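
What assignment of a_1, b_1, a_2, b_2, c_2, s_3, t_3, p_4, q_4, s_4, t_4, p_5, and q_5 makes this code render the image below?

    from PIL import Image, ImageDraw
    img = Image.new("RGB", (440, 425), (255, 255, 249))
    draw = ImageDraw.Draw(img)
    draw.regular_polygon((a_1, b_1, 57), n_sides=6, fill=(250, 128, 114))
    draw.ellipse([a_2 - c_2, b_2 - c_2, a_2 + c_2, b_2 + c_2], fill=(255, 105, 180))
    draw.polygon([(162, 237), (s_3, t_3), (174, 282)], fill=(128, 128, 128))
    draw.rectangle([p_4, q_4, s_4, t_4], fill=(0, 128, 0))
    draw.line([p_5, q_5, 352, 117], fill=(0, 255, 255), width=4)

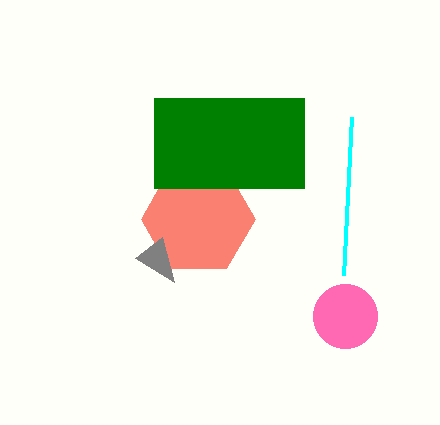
a_1 = 198; b_1 = 219; a_2 = 345; b_2 = 316; c_2 = 32; s_3 = 135; t_3 = 258; p_4 = 154; q_4 = 98; s_4 = 304; t_4 = 188; p_5 = 344; q_5 = 275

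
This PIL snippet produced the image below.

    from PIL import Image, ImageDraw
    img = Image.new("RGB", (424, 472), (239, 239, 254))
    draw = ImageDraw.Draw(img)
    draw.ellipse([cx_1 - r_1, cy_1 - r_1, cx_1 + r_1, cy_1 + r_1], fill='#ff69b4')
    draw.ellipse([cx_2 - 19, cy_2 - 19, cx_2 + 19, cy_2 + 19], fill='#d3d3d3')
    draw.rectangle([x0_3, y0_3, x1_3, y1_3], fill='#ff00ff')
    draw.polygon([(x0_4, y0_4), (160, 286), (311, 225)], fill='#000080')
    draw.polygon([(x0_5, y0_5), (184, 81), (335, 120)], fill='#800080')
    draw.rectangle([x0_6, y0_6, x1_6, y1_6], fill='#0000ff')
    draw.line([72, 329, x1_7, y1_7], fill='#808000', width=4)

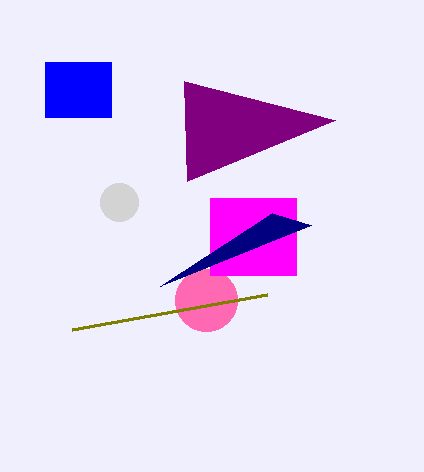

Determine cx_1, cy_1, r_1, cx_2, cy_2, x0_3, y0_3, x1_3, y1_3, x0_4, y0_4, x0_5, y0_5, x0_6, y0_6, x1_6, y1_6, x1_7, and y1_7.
cx_1 = 206, cy_1 = 300, r_1 = 31, cx_2 = 119, cy_2 = 202, x0_3 = 210, y0_3 = 198, x1_3 = 296, y1_3 = 275, x0_4 = 272, y0_4 = 213, x0_5 = 187, y0_5 = 181, x0_6 = 45, y0_6 = 62, x1_6 = 111, y1_6 = 117, x1_7 = 267, y1_7 = 294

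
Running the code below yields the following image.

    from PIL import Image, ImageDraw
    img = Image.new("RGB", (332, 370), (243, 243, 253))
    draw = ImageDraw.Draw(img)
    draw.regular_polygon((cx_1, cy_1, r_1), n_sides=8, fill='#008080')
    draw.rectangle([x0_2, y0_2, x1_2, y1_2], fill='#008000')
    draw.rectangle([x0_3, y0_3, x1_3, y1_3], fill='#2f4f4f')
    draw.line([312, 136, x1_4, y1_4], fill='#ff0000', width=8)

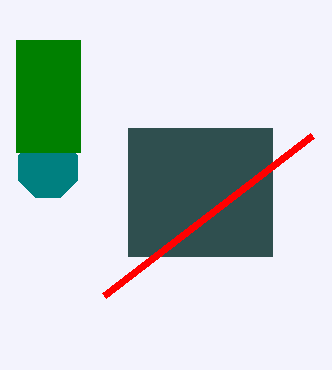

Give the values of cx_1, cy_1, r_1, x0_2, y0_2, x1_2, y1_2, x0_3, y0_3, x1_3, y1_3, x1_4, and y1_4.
cx_1 = 48
cy_1 = 168
r_1 = 32
x0_2 = 16
y0_2 = 40
x1_2 = 80
y1_2 = 152
x0_3 = 128
y0_3 = 128
x1_3 = 272
y1_3 = 256
x1_4 = 104
y1_4 = 296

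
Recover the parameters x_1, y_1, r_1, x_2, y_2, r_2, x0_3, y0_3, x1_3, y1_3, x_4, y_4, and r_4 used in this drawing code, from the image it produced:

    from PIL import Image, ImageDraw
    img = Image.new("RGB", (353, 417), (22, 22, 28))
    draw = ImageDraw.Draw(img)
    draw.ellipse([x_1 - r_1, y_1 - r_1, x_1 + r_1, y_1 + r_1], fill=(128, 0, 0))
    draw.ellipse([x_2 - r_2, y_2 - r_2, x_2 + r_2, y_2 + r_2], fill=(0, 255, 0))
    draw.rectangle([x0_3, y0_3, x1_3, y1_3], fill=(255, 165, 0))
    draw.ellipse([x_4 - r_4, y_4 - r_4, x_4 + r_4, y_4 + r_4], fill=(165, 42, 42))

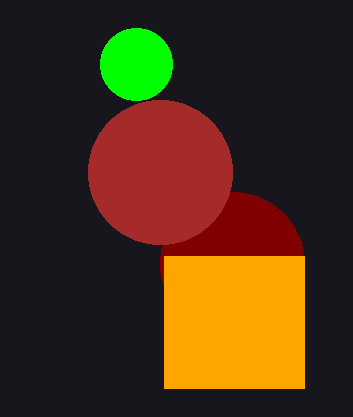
x_1 = 232
y_1 = 264
r_1 = 72
x_2 = 136
y_2 = 64
r_2 = 36
x0_3 = 164
y0_3 = 256
x1_3 = 304
y1_3 = 388
x_4 = 160
y_4 = 172
r_4 = 72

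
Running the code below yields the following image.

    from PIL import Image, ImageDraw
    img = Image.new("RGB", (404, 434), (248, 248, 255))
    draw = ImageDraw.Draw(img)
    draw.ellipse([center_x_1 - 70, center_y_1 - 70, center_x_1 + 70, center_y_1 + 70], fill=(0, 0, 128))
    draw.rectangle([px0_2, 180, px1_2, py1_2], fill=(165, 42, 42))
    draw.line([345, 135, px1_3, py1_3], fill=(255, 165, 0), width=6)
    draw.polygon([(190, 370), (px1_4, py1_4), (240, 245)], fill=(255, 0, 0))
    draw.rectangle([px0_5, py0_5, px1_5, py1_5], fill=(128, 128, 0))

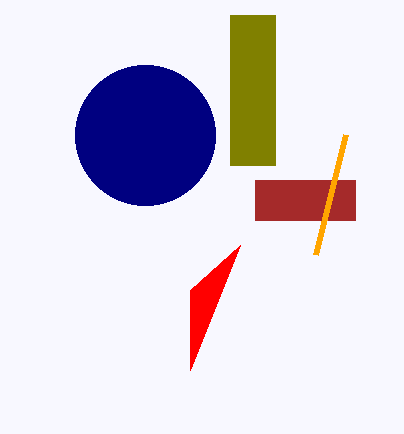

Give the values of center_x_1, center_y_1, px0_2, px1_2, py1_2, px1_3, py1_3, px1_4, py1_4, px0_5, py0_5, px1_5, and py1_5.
center_x_1 = 145, center_y_1 = 135, px0_2 = 255, px1_2 = 355, py1_2 = 220, px1_3 = 315, py1_3 = 255, px1_4 = 190, py1_4 = 290, px0_5 = 230, py0_5 = 15, px1_5 = 275, py1_5 = 165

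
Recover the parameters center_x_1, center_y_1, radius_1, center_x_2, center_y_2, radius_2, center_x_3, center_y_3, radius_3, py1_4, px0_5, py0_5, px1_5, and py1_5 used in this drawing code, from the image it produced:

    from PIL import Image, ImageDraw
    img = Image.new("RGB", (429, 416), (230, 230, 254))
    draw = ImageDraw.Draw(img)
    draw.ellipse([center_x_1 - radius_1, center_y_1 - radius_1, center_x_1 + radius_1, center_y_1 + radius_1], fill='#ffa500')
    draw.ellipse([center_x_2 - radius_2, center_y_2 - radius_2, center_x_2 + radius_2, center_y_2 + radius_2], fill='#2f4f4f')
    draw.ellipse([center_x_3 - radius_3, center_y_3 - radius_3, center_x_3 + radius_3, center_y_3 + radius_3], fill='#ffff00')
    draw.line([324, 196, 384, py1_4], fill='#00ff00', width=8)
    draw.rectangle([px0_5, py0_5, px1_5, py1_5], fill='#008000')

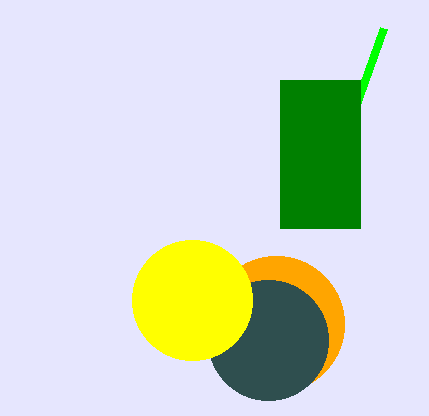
center_x_1 = 276
center_y_1 = 324
radius_1 = 68
center_x_2 = 268
center_y_2 = 340
radius_2 = 60
center_x_3 = 192
center_y_3 = 300
radius_3 = 60
py1_4 = 28
px0_5 = 280
py0_5 = 80
px1_5 = 360
py1_5 = 228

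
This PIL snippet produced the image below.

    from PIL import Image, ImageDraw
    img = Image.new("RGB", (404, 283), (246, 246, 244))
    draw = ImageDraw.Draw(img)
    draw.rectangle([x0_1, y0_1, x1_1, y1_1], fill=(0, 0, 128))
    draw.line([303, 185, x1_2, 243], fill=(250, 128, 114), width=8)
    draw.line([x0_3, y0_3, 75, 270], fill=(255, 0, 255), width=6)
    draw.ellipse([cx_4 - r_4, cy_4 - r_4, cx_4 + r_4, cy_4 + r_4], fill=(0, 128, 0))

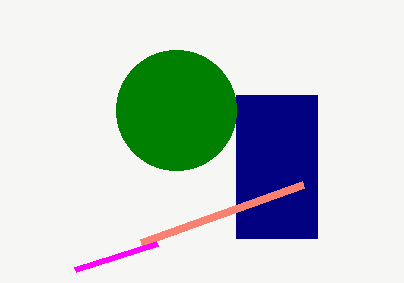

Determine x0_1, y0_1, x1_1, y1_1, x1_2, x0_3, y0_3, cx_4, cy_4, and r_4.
x0_1 = 236
y0_1 = 95
x1_1 = 317
y1_1 = 238
x1_2 = 141
x0_3 = 157
y0_3 = 244
cx_4 = 176
cy_4 = 110
r_4 = 60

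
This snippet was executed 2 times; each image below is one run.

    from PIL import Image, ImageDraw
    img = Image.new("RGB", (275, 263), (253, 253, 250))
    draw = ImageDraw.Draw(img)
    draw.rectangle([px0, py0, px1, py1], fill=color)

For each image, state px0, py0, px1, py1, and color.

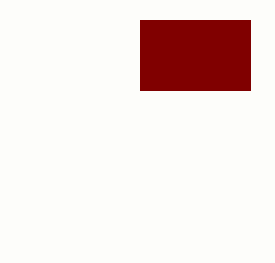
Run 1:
px0 = 140, py0 = 20, px1 = 250, py1 = 90, color = 'maroon'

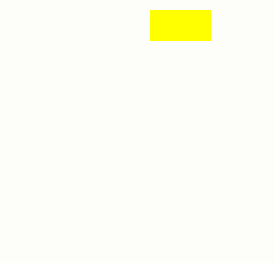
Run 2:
px0 = 150, py0 = 10, px1 = 210, py1 = 40, color = 'yellow'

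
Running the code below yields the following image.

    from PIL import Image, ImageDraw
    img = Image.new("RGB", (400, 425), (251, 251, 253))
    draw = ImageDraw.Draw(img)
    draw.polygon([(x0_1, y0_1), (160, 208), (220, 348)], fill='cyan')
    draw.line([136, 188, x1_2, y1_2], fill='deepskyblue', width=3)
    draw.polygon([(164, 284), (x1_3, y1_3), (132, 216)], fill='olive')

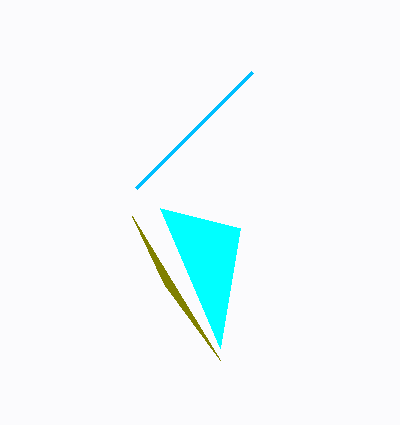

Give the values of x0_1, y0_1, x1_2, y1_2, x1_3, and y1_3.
x0_1 = 240, y0_1 = 228, x1_2 = 252, y1_2 = 72, x1_3 = 220, y1_3 = 360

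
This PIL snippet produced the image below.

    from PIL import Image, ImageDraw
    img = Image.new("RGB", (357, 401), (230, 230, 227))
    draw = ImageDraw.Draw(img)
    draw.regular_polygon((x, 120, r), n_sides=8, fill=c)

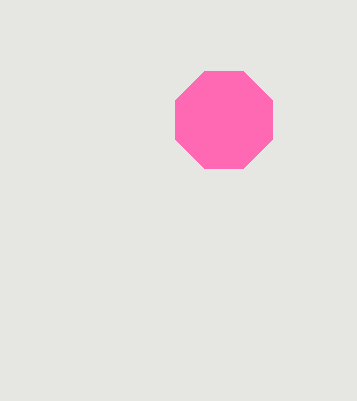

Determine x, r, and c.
x = 224, r = 52, c = 'hotpink'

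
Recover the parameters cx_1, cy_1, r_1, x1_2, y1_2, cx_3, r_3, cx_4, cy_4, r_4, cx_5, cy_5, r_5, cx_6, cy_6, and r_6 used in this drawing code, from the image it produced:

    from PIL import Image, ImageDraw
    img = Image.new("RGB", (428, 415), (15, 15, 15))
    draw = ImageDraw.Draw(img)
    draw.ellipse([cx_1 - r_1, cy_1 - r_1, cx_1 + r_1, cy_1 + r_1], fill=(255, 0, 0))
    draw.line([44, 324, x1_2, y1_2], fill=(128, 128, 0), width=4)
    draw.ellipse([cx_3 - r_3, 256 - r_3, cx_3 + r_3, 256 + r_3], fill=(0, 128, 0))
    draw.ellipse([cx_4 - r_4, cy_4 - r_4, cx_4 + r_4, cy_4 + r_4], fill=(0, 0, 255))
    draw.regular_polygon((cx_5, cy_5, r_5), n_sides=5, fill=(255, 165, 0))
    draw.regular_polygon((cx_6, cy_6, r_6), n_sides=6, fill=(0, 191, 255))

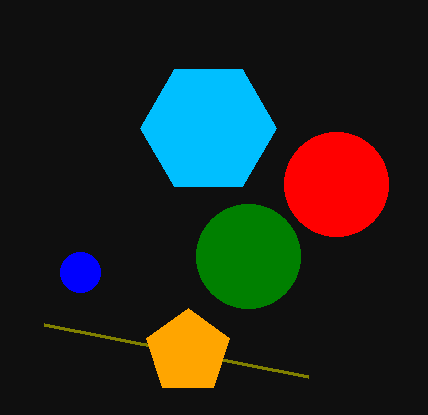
cx_1 = 336; cy_1 = 184; r_1 = 52; x1_2 = 308; y1_2 = 376; cx_3 = 248; r_3 = 52; cx_4 = 80; cy_4 = 272; r_4 = 20; cx_5 = 188; cy_5 = 352; r_5 = 44; cx_6 = 208; cy_6 = 128; r_6 = 68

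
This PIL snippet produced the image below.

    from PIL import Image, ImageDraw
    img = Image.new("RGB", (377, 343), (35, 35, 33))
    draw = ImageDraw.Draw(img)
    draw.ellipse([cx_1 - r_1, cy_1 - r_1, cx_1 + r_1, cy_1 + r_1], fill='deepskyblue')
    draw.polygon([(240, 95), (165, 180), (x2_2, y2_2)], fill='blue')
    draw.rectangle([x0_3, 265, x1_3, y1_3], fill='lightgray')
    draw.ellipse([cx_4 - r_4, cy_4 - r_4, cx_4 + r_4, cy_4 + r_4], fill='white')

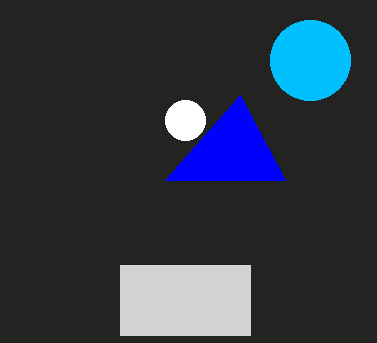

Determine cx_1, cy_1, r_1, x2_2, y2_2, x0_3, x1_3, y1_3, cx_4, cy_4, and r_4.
cx_1 = 310, cy_1 = 60, r_1 = 40, x2_2 = 285, y2_2 = 180, x0_3 = 120, x1_3 = 250, y1_3 = 335, cx_4 = 185, cy_4 = 120, r_4 = 20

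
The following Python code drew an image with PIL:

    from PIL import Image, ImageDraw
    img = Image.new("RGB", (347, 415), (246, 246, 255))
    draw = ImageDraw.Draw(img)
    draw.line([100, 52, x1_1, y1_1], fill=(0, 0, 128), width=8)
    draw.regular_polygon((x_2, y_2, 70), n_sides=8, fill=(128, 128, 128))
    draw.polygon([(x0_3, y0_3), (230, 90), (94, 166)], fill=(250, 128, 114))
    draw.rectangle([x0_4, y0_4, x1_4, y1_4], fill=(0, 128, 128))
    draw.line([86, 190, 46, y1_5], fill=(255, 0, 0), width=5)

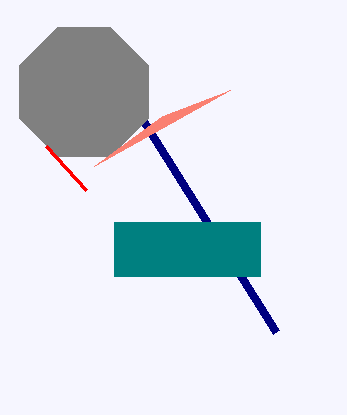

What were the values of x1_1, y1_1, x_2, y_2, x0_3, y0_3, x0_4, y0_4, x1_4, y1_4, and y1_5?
x1_1 = 276
y1_1 = 332
x_2 = 84
y_2 = 92
x0_3 = 162
y0_3 = 116
x0_4 = 114
y0_4 = 222
x1_4 = 260
y1_4 = 276
y1_5 = 146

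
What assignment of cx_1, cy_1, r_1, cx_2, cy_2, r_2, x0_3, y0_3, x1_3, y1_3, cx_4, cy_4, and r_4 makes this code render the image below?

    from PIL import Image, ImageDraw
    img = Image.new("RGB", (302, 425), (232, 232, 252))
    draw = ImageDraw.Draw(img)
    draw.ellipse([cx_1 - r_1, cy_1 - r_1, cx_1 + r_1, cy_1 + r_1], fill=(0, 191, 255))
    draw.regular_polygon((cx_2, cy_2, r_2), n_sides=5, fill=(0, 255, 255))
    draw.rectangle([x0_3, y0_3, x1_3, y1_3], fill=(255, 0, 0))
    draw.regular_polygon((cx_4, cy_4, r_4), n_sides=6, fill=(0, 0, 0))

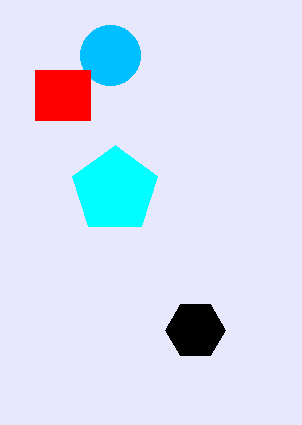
cx_1 = 110; cy_1 = 55; r_1 = 30; cx_2 = 115; cy_2 = 190; r_2 = 45; x0_3 = 35; y0_3 = 70; x1_3 = 90; y1_3 = 120; cx_4 = 195; cy_4 = 330; r_4 = 30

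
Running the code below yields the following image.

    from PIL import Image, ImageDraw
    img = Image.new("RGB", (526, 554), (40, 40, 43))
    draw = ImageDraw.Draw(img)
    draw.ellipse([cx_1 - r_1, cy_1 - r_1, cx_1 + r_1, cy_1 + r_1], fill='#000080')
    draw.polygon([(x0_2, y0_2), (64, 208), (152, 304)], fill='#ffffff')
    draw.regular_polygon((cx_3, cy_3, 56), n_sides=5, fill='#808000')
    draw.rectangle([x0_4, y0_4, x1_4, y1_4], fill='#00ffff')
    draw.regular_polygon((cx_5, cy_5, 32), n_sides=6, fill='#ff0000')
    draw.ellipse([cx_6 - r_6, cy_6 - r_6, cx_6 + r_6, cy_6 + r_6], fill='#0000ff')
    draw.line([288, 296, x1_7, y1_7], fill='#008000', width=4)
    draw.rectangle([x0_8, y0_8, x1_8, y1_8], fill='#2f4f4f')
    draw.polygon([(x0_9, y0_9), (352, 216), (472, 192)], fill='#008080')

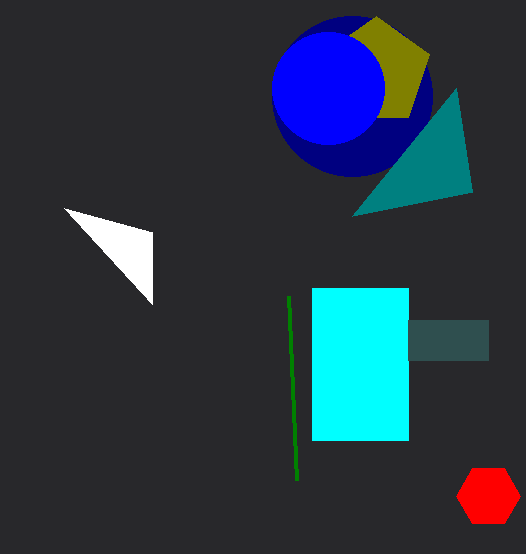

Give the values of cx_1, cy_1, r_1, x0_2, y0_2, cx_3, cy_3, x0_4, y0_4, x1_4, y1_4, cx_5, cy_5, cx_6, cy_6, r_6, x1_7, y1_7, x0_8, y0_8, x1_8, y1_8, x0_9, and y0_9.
cx_1 = 352; cy_1 = 96; r_1 = 80; x0_2 = 152; y0_2 = 232; cx_3 = 376; cy_3 = 72; x0_4 = 312; y0_4 = 288; x1_4 = 408; y1_4 = 440; cx_5 = 488; cy_5 = 496; cx_6 = 328; cy_6 = 88; r_6 = 56; x1_7 = 296; y1_7 = 480; x0_8 = 408; y0_8 = 320; x1_8 = 488; y1_8 = 360; x0_9 = 456; y0_9 = 88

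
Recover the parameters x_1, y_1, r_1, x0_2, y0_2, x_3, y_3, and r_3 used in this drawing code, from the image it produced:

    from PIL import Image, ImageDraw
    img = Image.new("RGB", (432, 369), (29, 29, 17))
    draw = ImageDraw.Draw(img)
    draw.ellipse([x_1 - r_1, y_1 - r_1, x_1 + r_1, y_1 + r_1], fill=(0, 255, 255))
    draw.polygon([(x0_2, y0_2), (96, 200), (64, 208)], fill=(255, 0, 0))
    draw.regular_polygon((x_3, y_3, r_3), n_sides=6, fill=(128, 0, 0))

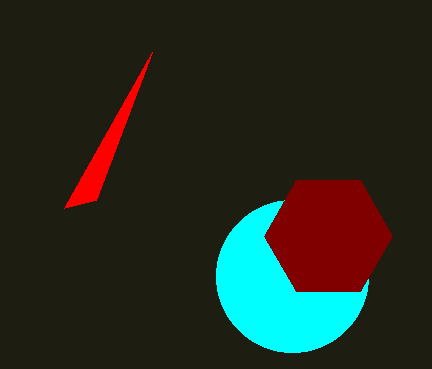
x_1 = 292; y_1 = 276; r_1 = 76; x0_2 = 152; y0_2 = 52; x_3 = 328; y_3 = 236; r_3 = 64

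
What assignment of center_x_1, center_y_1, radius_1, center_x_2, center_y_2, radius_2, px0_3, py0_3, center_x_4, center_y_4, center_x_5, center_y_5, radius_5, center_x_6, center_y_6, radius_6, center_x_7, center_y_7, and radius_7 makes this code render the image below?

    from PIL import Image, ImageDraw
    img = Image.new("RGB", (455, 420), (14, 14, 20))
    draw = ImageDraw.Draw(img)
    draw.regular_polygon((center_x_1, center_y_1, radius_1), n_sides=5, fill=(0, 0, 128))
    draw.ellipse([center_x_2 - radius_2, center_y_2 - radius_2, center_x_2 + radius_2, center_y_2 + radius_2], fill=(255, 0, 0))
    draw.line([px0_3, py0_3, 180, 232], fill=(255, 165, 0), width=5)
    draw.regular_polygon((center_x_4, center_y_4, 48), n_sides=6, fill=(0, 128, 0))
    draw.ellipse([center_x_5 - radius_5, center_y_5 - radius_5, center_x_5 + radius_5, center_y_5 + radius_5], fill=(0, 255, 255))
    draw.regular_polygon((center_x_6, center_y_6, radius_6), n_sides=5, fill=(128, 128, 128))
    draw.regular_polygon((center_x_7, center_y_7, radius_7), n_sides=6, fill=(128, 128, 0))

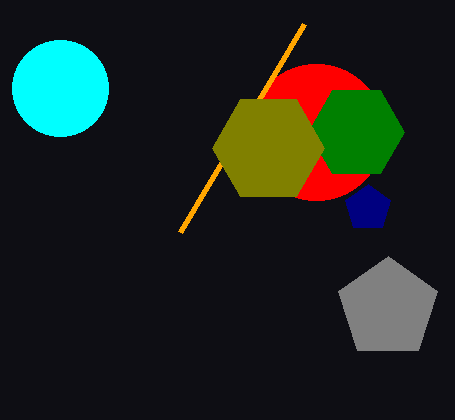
center_x_1 = 368
center_y_1 = 208
radius_1 = 24
center_x_2 = 316
center_y_2 = 132
radius_2 = 68
px0_3 = 304
py0_3 = 24
center_x_4 = 356
center_y_4 = 132
center_x_5 = 60
center_y_5 = 88
radius_5 = 48
center_x_6 = 388
center_y_6 = 308
radius_6 = 52
center_x_7 = 268
center_y_7 = 148
radius_7 = 56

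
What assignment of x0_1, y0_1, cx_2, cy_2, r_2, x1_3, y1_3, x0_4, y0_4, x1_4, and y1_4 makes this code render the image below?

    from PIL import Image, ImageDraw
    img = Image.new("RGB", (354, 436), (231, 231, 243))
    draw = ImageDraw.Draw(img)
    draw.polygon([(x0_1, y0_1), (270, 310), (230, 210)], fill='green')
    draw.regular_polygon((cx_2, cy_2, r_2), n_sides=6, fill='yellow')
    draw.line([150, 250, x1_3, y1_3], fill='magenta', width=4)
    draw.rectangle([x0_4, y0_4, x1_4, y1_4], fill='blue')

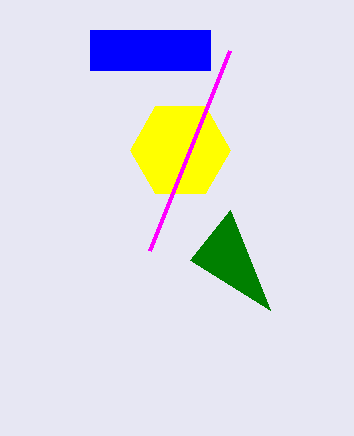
x0_1 = 190; y0_1 = 260; cx_2 = 180; cy_2 = 150; r_2 = 50; x1_3 = 230; y1_3 = 50; x0_4 = 90; y0_4 = 30; x1_4 = 210; y1_4 = 70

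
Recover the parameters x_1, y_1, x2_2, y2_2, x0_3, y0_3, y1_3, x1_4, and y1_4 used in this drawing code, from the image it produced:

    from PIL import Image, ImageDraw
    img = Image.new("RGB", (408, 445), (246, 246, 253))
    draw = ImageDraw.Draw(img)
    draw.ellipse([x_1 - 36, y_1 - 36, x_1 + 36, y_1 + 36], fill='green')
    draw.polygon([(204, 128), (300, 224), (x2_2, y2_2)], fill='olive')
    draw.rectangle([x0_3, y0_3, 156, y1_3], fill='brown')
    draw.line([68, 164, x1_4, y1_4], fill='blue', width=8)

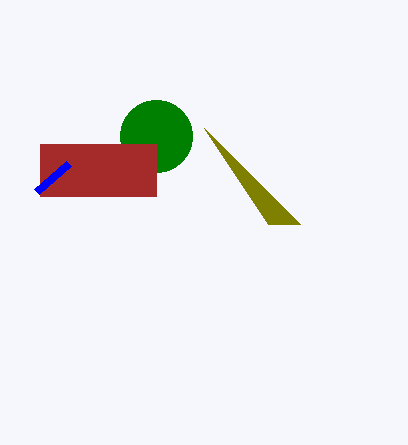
x_1 = 156
y_1 = 136
x2_2 = 268
y2_2 = 224
x0_3 = 40
y0_3 = 144
y1_3 = 196
x1_4 = 36
y1_4 = 192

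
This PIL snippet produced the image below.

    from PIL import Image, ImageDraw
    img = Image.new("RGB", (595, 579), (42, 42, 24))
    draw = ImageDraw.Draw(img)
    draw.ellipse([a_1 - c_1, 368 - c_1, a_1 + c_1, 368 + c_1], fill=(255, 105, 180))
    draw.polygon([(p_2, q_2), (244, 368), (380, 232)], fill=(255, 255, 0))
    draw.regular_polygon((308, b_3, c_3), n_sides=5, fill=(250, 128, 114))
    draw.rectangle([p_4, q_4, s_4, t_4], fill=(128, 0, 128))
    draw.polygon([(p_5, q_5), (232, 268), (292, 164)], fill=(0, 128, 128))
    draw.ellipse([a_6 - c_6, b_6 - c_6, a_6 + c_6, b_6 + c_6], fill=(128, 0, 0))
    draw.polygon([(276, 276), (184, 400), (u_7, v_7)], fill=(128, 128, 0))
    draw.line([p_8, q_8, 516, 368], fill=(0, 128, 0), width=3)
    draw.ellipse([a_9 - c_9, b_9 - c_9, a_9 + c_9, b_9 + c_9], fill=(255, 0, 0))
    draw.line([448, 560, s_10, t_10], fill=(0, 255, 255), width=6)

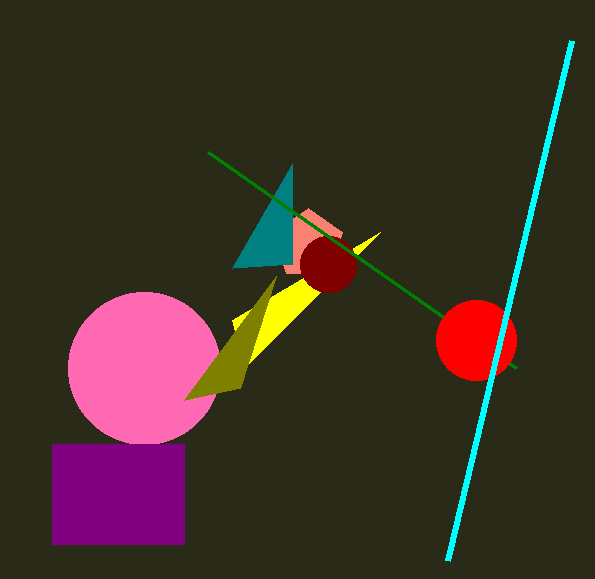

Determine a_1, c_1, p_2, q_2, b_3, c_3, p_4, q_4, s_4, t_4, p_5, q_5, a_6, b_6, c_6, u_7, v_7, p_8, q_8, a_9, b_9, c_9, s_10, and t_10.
a_1 = 144; c_1 = 76; p_2 = 232; q_2 = 320; b_3 = 244; c_3 = 36; p_4 = 52; q_4 = 444; s_4 = 184; t_4 = 544; p_5 = 292; q_5 = 264; a_6 = 328; b_6 = 264; c_6 = 28; u_7 = 240; v_7 = 388; p_8 = 208; q_8 = 152; a_9 = 476; b_9 = 340; c_9 = 40; s_10 = 572; t_10 = 40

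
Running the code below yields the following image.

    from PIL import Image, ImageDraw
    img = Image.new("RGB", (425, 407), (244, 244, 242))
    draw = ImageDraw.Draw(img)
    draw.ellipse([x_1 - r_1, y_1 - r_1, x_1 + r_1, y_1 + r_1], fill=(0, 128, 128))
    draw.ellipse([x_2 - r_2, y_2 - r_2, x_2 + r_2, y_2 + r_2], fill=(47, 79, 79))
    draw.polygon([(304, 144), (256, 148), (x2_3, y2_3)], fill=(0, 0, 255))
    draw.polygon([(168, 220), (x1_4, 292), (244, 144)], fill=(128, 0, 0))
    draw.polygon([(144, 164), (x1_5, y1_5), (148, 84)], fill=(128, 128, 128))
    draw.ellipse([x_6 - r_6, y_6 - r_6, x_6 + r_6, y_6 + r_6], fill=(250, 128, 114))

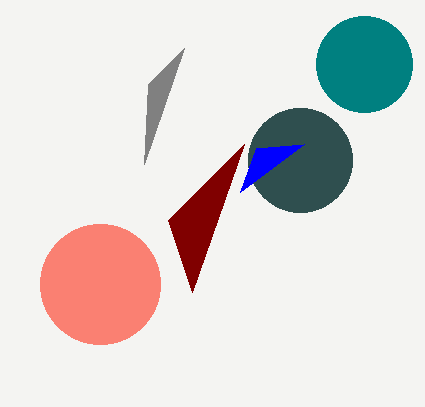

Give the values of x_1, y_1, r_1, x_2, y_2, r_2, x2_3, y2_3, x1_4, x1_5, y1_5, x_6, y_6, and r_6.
x_1 = 364; y_1 = 64; r_1 = 48; x_2 = 300; y_2 = 160; r_2 = 52; x2_3 = 240; y2_3 = 192; x1_4 = 192; x1_5 = 184; y1_5 = 48; x_6 = 100; y_6 = 284; r_6 = 60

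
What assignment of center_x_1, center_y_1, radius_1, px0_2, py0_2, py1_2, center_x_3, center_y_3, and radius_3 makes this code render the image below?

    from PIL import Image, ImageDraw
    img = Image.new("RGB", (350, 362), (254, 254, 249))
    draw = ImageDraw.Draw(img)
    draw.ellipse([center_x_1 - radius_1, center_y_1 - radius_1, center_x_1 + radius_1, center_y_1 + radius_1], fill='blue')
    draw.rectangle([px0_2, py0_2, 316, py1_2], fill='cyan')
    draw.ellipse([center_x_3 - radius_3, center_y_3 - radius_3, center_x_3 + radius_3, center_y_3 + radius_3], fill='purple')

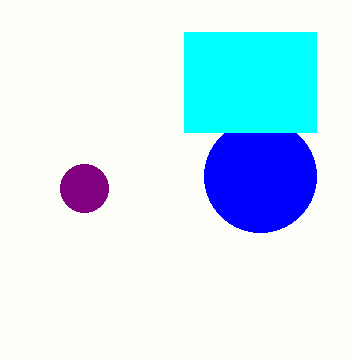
center_x_1 = 260, center_y_1 = 176, radius_1 = 56, px0_2 = 184, py0_2 = 32, py1_2 = 132, center_x_3 = 84, center_y_3 = 188, radius_3 = 24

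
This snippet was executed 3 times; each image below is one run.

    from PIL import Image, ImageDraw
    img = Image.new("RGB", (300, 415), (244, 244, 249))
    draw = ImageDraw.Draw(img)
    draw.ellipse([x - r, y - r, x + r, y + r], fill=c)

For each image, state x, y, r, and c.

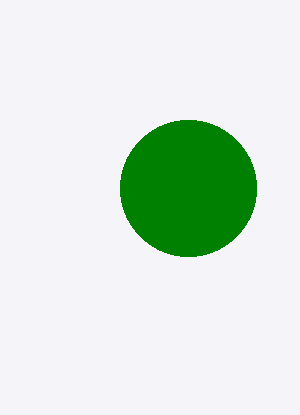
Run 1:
x = 188; y = 188; r = 68; c = 'green'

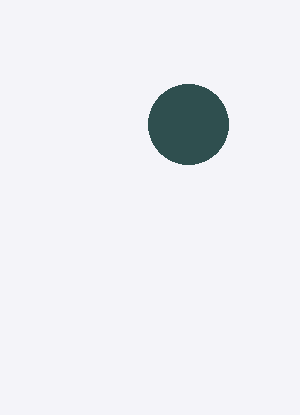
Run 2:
x = 188; y = 124; r = 40; c = 'darkslategray'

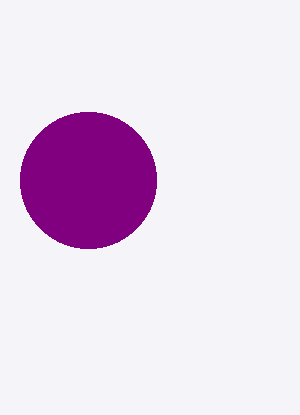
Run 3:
x = 88; y = 180; r = 68; c = 'purple'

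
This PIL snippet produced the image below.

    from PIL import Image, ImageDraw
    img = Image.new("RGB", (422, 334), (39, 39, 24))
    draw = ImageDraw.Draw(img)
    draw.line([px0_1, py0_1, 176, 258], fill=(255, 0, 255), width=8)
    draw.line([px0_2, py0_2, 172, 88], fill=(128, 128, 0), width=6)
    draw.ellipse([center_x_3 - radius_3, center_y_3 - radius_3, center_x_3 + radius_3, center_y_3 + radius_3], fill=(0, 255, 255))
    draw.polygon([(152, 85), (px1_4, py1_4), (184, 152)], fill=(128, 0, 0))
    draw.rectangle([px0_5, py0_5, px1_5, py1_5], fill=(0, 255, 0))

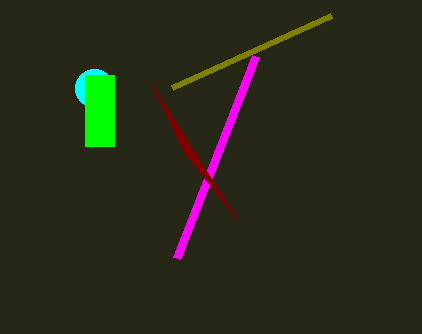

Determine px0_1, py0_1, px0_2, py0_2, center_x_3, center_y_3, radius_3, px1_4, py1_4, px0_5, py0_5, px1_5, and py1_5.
px0_1 = 255, py0_1 = 56, px0_2 = 331, py0_2 = 16, center_x_3 = 94, center_y_3 = 88, radius_3 = 19, px1_4 = 238, py1_4 = 221, px0_5 = 85, py0_5 = 75, px1_5 = 114, py1_5 = 146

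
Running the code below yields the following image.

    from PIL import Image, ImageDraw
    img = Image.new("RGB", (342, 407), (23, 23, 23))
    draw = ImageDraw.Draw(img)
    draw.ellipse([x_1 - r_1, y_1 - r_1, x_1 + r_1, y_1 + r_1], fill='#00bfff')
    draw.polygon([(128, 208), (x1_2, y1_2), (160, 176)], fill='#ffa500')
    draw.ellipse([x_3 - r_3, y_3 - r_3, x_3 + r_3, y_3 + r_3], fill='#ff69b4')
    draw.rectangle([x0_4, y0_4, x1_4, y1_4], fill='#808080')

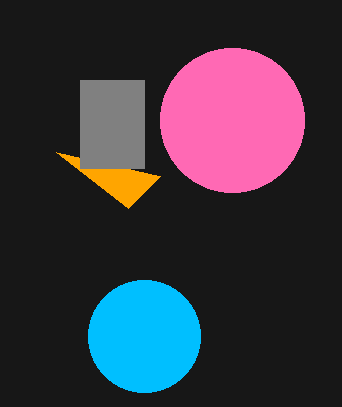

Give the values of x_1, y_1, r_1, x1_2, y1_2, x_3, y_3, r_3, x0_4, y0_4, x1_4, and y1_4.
x_1 = 144
y_1 = 336
r_1 = 56
x1_2 = 56
y1_2 = 152
x_3 = 232
y_3 = 120
r_3 = 72
x0_4 = 80
y0_4 = 80
x1_4 = 144
y1_4 = 168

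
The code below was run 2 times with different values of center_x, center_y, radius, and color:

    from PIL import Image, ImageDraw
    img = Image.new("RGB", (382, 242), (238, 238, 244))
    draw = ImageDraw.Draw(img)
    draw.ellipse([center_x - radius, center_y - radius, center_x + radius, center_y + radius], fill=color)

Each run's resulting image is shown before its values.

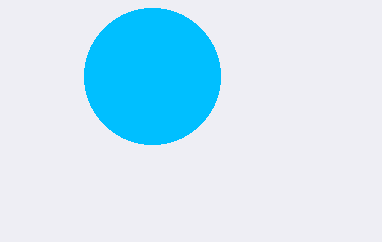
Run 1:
center_x = 152
center_y = 76
radius = 68
color = 'deepskyblue'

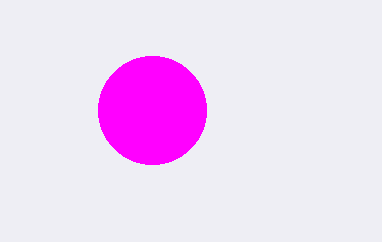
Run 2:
center_x = 152
center_y = 110
radius = 54
color = 'magenta'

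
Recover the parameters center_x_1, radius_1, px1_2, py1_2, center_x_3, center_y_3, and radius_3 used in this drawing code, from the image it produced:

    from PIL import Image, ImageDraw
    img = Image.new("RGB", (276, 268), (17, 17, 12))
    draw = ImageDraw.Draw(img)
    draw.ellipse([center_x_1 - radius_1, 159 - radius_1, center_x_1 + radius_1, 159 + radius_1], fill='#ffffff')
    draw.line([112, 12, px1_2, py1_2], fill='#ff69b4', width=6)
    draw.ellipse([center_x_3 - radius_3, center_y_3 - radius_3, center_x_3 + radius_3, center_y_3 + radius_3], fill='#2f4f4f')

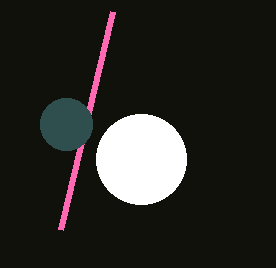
center_x_1 = 141, radius_1 = 45, px1_2 = 60, py1_2 = 230, center_x_3 = 66, center_y_3 = 124, radius_3 = 26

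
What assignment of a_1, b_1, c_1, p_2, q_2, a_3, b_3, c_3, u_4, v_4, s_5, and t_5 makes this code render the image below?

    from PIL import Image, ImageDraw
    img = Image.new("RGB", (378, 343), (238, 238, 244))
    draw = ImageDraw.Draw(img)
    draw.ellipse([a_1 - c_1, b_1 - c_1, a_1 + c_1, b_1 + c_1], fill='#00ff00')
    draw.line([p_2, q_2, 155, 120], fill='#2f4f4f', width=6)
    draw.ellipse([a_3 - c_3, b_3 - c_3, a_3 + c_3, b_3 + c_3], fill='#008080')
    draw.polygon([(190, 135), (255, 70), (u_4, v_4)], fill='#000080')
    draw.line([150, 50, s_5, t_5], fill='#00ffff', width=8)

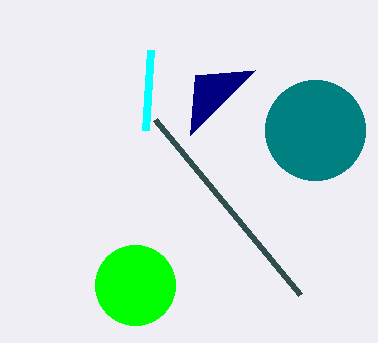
a_1 = 135, b_1 = 285, c_1 = 40, p_2 = 300, q_2 = 295, a_3 = 315, b_3 = 130, c_3 = 50, u_4 = 195, v_4 = 75, s_5 = 145, t_5 = 130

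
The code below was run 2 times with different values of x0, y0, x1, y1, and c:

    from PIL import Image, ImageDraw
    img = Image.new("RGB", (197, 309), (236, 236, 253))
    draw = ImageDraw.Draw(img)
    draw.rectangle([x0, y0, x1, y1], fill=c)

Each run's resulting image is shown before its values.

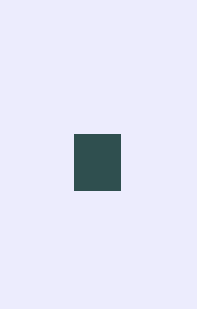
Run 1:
x0 = 74
y0 = 134
x1 = 120
y1 = 190
c = 'darkslategray'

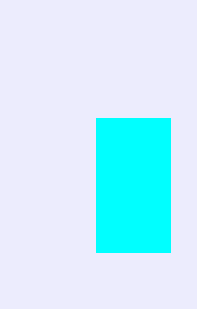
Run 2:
x0 = 96, y0 = 118, x1 = 170, y1 = 252, c = 'cyan'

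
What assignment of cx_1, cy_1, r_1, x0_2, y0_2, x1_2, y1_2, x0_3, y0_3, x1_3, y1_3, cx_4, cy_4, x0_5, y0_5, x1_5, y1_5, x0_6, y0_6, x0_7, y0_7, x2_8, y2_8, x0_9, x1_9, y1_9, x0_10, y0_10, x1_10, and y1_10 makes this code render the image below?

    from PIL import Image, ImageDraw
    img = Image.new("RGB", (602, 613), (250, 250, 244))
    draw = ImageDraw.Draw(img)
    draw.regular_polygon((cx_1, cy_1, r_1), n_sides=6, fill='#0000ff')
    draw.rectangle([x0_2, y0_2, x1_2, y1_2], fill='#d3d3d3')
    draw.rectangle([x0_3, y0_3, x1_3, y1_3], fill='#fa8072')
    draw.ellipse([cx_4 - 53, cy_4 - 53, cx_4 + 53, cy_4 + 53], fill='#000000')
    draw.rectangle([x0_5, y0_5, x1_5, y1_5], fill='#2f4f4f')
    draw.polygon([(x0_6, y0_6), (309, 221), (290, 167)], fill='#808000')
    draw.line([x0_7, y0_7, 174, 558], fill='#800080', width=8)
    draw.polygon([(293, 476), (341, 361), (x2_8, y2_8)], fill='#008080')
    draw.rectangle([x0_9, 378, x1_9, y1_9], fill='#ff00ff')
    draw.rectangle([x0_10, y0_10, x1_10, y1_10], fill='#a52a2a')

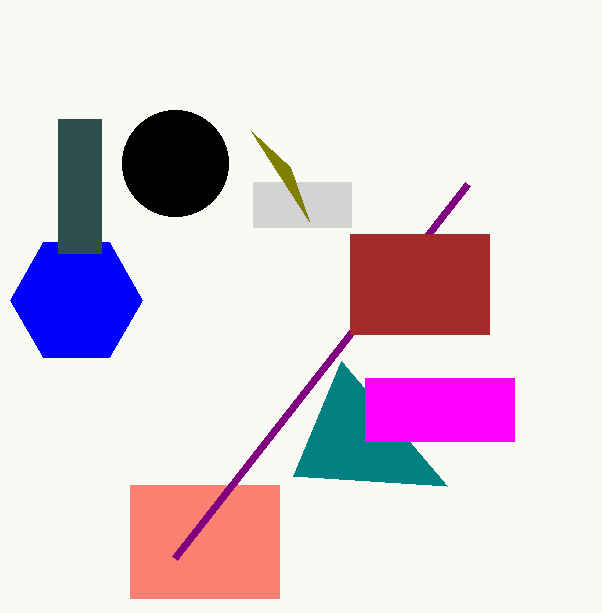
cx_1 = 76, cy_1 = 300, r_1 = 66, x0_2 = 253, y0_2 = 182, x1_2 = 351, y1_2 = 227, x0_3 = 130, y0_3 = 485, x1_3 = 279, y1_3 = 598, cx_4 = 175, cy_4 = 163, x0_5 = 58, y0_5 = 119, x1_5 = 101, y1_5 = 253, x0_6 = 251, y0_6 = 131, x0_7 = 467, y0_7 = 184, x2_8 = 447, y2_8 = 486, x0_9 = 365, x1_9 = 514, y1_9 = 441, x0_10 = 350, y0_10 = 234, x1_10 = 489, y1_10 = 334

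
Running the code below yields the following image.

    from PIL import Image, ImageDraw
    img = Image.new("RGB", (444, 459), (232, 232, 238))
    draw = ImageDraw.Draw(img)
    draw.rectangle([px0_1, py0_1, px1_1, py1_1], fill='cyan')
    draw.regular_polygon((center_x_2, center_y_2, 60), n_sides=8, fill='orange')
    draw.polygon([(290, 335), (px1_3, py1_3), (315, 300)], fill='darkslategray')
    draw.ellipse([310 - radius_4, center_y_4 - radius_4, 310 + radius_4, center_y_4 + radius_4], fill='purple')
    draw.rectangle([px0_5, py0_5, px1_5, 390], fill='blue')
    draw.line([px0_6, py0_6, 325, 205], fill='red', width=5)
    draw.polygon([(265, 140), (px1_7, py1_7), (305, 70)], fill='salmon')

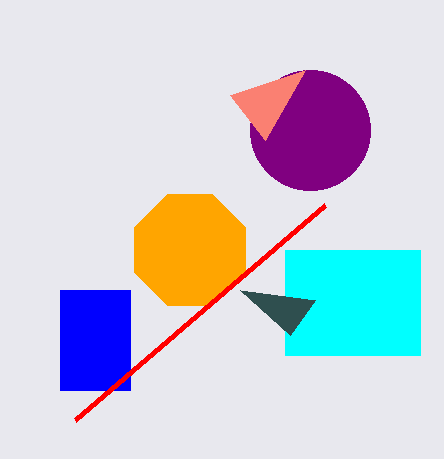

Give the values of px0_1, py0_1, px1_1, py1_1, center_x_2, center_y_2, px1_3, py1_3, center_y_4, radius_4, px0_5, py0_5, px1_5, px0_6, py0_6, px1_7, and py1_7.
px0_1 = 285
py0_1 = 250
px1_1 = 420
py1_1 = 355
center_x_2 = 190
center_y_2 = 250
px1_3 = 240
py1_3 = 290
center_y_4 = 130
radius_4 = 60
px0_5 = 60
py0_5 = 290
px1_5 = 130
px0_6 = 75
py0_6 = 420
px1_7 = 230
py1_7 = 95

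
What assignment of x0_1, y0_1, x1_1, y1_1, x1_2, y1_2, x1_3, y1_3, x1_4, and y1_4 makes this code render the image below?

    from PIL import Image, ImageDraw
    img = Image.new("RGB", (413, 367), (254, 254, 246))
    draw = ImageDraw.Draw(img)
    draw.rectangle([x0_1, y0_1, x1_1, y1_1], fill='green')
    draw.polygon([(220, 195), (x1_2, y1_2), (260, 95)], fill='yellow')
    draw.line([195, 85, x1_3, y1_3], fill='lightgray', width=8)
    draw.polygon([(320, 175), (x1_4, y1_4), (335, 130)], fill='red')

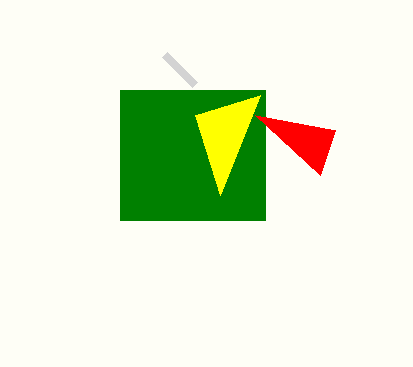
x0_1 = 120; y0_1 = 90; x1_1 = 265; y1_1 = 220; x1_2 = 195; y1_2 = 115; x1_3 = 165; y1_3 = 55; x1_4 = 255; y1_4 = 115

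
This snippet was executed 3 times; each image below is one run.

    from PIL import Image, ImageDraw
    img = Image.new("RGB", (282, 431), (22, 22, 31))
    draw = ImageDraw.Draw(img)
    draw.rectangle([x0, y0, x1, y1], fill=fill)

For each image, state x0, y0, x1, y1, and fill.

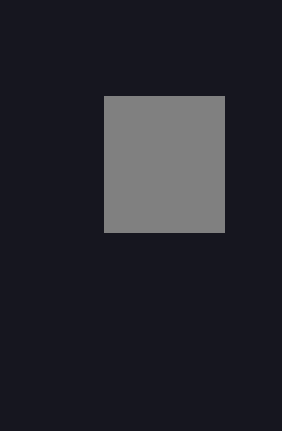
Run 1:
x0 = 104; y0 = 96; x1 = 224; y1 = 232; fill = 'gray'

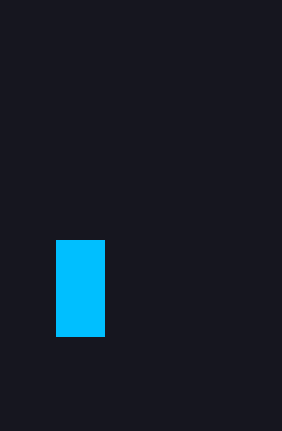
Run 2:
x0 = 56, y0 = 240, x1 = 104, y1 = 336, fill = 'deepskyblue'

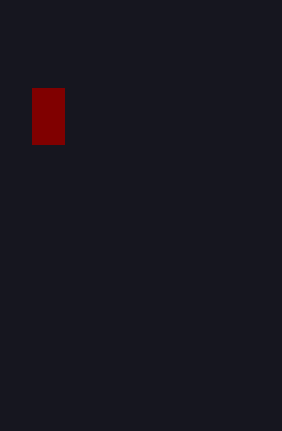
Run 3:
x0 = 32, y0 = 88, x1 = 64, y1 = 144, fill = 'maroon'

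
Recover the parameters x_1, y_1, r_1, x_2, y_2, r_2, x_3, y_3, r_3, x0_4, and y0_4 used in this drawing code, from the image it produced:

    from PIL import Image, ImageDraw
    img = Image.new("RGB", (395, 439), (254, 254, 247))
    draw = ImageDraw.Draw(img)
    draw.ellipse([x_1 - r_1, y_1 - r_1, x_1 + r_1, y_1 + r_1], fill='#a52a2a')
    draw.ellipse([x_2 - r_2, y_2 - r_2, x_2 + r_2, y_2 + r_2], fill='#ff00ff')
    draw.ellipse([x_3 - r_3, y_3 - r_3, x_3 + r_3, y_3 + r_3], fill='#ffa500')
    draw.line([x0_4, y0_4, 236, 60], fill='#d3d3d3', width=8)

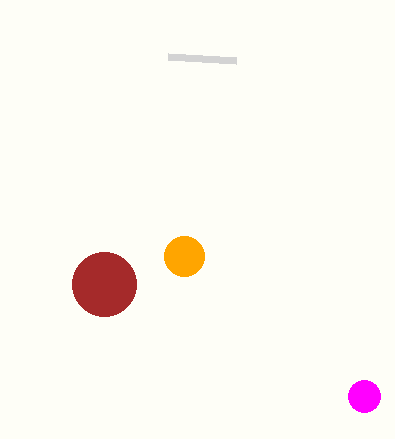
x_1 = 104
y_1 = 284
r_1 = 32
x_2 = 364
y_2 = 396
r_2 = 16
x_3 = 184
y_3 = 256
r_3 = 20
x0_4 = 168
y0_4 = 56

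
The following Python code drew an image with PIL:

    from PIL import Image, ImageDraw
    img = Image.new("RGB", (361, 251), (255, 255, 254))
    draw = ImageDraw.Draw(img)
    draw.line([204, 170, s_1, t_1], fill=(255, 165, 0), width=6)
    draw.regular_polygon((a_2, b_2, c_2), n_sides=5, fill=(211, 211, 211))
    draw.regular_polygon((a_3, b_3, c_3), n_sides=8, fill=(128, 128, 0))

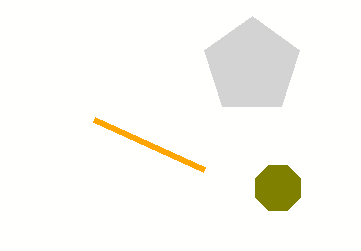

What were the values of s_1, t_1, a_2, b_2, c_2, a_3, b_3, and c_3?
s_1 = 94
t_1 = 120
a_2 = 252
b_2 = 66
c_2 = 50
a_3 = 278
b_3 = 188
c_3 = 24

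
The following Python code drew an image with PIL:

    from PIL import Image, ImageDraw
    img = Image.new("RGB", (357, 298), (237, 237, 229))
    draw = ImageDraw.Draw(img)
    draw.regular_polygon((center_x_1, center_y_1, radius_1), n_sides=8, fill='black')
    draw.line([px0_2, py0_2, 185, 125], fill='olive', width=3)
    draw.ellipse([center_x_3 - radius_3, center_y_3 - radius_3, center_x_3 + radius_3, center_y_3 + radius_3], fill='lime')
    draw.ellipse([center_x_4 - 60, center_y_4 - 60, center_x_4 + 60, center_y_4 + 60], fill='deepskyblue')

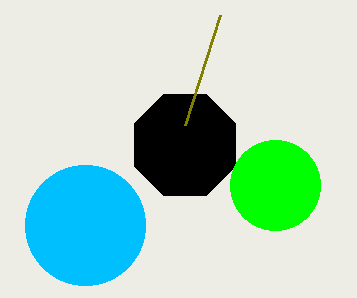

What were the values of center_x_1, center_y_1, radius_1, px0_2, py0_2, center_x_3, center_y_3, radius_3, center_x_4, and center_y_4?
center_x_1 = 185; center_y_1 = 145; radius_1 = 55; px0_2 = 220; py0_2 = 15; center_x_3 = 275; center_y_3 = 185; radius_3 = 45; center_x_4 = 85; center_y_4 = 225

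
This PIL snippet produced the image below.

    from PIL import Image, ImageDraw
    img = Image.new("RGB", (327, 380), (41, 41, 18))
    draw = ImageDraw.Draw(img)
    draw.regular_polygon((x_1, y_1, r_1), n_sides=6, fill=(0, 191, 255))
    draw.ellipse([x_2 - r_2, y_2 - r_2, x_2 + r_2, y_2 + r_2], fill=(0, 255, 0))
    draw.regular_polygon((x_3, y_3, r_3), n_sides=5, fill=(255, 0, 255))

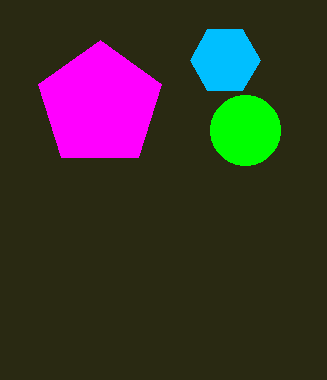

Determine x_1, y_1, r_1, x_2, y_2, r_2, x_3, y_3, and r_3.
x_1 = 225, y_1 = 60, r_1 = 35, x_2 = 245, y_2 = 130, r_2 = 35, x_3 = 100, y_3 = 105, r_3 = 65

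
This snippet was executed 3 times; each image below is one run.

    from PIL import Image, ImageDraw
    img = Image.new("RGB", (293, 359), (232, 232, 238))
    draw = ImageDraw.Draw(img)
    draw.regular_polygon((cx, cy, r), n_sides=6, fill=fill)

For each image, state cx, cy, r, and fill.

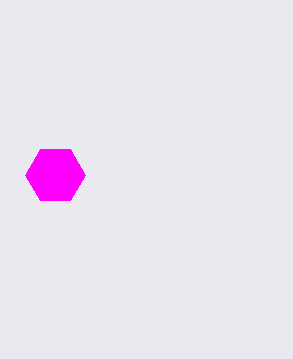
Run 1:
cx = 55
cy = 175
r = 30
fill = 'magenta'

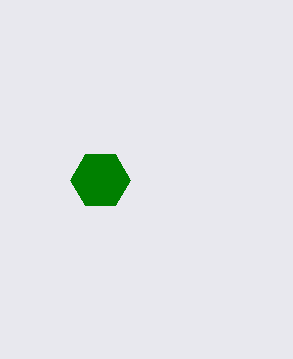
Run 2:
cx = 100
cy = 180
r = 30
fill = 'green'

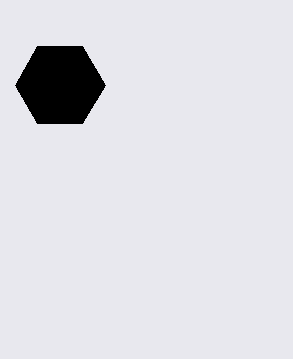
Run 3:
cx = 60, cy = 85, r = 45, fill = 'black'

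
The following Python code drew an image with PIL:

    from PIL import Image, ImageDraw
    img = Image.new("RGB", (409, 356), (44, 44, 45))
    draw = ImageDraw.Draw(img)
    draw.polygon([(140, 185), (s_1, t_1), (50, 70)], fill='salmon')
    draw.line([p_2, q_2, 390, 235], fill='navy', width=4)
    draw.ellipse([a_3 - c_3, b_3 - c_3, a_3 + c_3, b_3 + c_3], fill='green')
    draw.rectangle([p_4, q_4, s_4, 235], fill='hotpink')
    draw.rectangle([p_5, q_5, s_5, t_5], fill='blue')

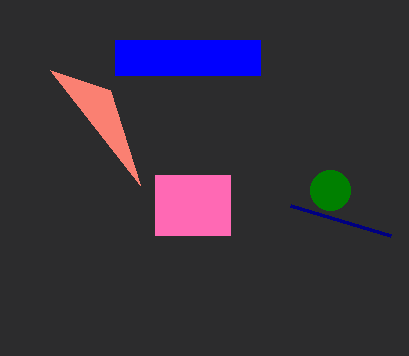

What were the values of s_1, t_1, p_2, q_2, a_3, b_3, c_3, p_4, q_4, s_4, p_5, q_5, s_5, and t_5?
s_1 = 110; t_1 = 90; p_2 = 290; q_2 = 205; a_3 = 330; b_3 = 190; c_3 = 20; p_4 = 155; q_4 = 175; s_4 = 230; p_5 = 115; q_5 = 40; s_5 = 260; t_5 = 75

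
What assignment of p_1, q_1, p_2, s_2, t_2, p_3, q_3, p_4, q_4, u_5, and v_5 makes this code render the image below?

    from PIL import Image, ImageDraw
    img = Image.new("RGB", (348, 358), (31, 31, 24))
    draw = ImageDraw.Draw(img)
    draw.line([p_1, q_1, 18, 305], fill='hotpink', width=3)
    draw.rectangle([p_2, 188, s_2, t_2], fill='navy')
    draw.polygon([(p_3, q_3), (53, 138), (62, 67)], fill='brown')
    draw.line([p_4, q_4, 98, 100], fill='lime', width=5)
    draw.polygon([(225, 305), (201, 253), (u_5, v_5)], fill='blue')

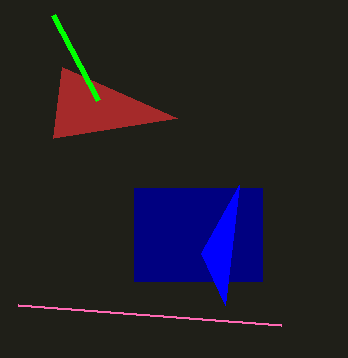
p_1 = 281, q_1 = 325, p_2 = 134, s_2 = 262, t_2 = 281, p_3 = 177, q_3 = 118, p_4 = 53, q_4 = 15, u_5 = 239, v_5 = 185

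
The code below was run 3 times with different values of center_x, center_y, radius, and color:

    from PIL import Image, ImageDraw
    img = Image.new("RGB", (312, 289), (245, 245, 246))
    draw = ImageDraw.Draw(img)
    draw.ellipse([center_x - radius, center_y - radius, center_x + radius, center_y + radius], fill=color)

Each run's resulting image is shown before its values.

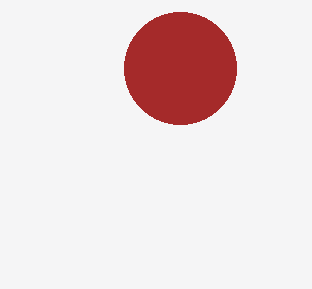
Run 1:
center_x = 180; center_y = 68; radius = 56; color = 'brown'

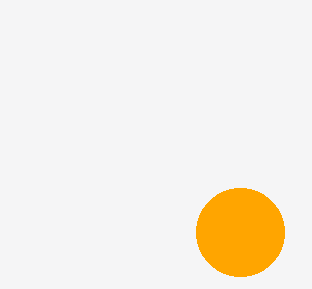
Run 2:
center_x = 240; center_y = 232; radius = 44; color = 'orange'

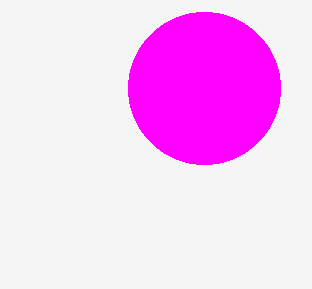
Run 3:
center_x = 204, center_y = 88, radius = 76, color = 'magenta'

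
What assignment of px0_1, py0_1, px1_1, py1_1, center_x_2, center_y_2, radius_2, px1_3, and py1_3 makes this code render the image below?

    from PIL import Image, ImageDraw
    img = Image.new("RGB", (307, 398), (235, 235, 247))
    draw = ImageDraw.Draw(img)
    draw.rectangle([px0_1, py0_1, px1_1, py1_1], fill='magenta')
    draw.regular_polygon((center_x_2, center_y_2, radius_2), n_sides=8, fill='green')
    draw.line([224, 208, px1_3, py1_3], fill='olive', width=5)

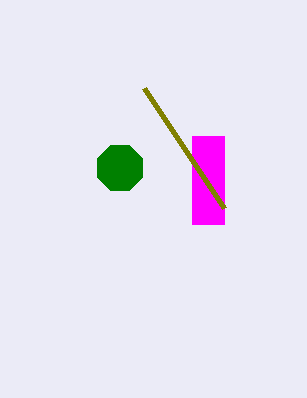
px0_1 = 192; py0_1 = 136; px1_1 = 224; py1_1 = 224; center_x_2 = 120; center_y_2 = 168; radius_2 = 24; px1_3 = 144; py1_3 = 88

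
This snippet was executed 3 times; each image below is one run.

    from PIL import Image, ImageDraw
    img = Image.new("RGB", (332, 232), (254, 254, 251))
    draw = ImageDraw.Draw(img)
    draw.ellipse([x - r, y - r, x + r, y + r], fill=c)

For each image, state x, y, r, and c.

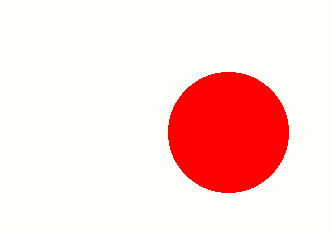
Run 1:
x = 228; y = 132; r = 60; c = 'red'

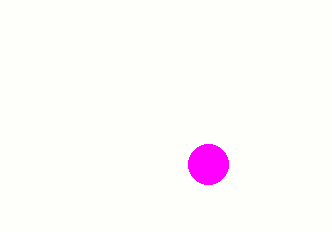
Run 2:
x = 208
y = 164
r = 20
c = 'magenta'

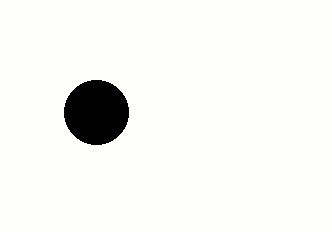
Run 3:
x = 96; y = 112; r = 32; c = 'black'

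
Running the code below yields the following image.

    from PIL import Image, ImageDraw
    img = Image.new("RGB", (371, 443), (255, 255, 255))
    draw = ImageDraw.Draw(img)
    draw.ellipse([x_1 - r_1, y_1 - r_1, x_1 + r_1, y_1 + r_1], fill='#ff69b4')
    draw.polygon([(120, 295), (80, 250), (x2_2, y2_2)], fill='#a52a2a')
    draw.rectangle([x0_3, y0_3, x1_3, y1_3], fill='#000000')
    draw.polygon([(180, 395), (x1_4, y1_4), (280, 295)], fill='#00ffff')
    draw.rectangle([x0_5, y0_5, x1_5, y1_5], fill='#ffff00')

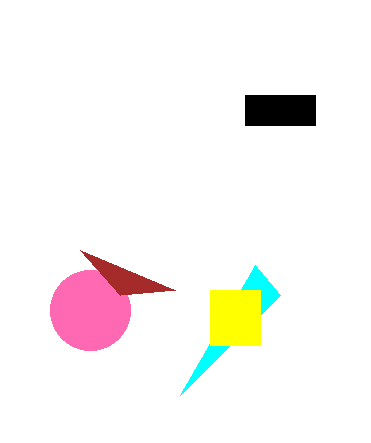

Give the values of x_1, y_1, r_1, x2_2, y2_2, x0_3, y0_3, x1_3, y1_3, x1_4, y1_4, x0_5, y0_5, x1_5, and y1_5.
x_1 = 90; y_1 = 310; r_1 = 40; x2_2 = 175; y2_2 = 290; x0_3 = 245; y0_3 = 95; x1_3 = 315; y1_3 = 125; x1_4 = 255; y1_4 = 265; x0_5 = 210; y0_5 = 290; x1_5 = 260; y1_5 = 345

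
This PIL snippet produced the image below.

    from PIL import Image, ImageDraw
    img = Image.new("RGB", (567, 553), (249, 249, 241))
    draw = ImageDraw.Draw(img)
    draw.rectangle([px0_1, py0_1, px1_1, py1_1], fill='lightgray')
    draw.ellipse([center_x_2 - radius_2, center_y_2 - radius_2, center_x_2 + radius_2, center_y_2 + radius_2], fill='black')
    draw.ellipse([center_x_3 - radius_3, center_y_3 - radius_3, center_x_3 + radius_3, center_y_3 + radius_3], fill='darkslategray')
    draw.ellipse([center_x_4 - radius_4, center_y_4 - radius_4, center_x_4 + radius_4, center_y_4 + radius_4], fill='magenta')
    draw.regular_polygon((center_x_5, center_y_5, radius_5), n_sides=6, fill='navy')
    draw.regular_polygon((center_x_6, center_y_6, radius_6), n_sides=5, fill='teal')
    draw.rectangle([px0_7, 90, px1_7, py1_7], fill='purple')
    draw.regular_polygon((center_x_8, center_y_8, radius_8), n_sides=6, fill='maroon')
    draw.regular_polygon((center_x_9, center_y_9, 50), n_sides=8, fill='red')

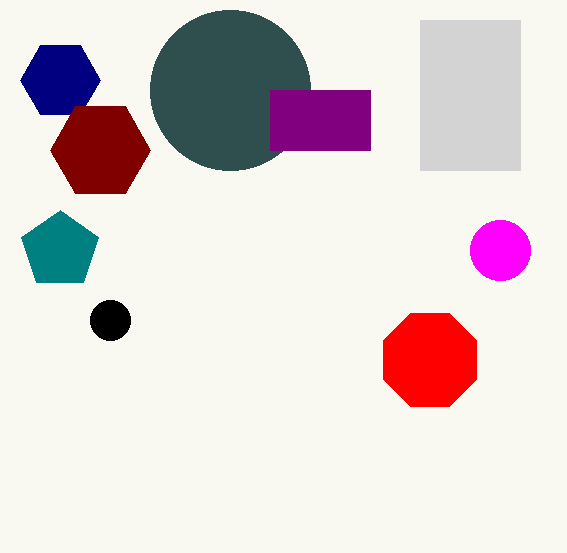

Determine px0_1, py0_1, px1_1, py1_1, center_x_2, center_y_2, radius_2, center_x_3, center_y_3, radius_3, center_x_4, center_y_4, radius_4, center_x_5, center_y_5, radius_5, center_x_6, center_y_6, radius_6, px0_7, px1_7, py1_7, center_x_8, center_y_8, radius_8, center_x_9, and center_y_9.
px0_1 = 420, py0_1 = 20, px1_1 = 520, py1_1 = 170, center_x_2 = 110, center_y_2 = 320, radius_2 = 20, center_x_3 = 230, center_y_3 = 90, radius_3 = 80, center_x_4 = 500, center_y_4 = 250, radius_4 = 30, center_x_5 = 60, center_y_5 = 80, radius_5 = 40, center_x_6 = 60, center_y_6 = 250, radius_6 = 40, px0_7 = 270, px1_7 = 370, py1_7 = 150, center_x_8 = 100, center_y_8 = 150, radius_8 = 50, center_x_9 = 430, center_y_9 = 360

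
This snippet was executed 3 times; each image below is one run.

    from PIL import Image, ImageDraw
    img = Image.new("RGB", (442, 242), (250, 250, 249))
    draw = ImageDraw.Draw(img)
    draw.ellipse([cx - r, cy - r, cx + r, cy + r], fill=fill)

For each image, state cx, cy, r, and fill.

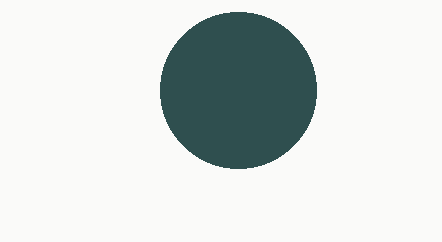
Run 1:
cx = 238, cy = 90, r = 78, fill = 'darkslategray'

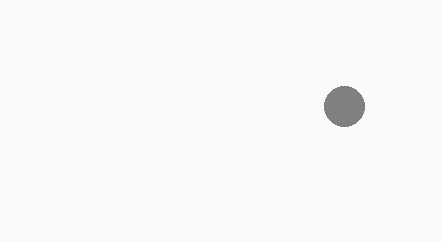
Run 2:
cx = 344; cy = 106; r = 20; fill = 'gray'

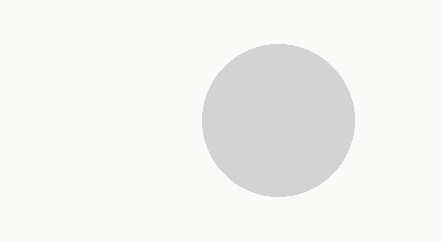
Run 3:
cx = 278; cy = 120; r = 76; fill = 'lightgray'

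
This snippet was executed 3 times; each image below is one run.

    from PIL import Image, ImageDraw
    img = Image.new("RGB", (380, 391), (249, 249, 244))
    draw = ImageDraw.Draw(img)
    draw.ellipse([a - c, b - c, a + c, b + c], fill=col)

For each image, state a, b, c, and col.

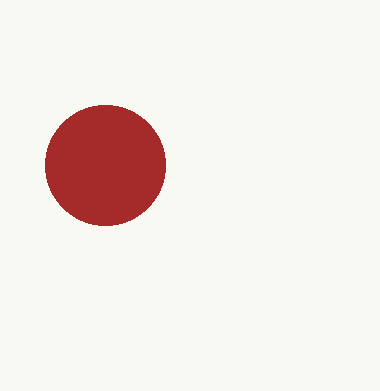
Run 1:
a = 105
b = 165
c = 60
col = 'brown'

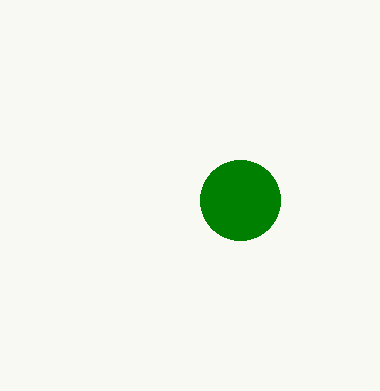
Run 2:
a = 240
b = 200
c = 40
col = 'green'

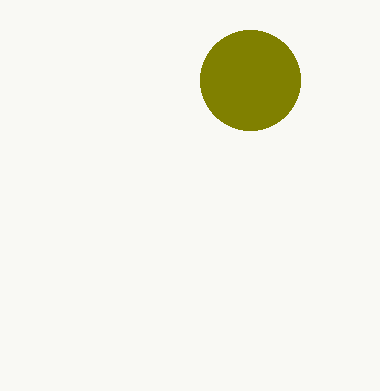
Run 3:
a = 250
b = 80
c = 50
col = 'olive'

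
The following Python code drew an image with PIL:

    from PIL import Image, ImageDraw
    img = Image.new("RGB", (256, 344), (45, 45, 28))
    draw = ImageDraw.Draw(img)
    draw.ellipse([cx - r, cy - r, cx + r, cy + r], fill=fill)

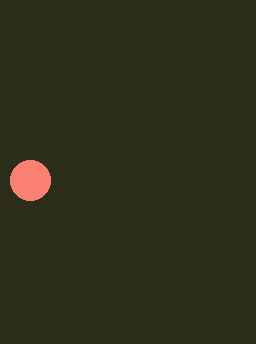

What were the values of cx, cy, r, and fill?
cx = 30, cy = 180, r = 20, fill = 'salmon'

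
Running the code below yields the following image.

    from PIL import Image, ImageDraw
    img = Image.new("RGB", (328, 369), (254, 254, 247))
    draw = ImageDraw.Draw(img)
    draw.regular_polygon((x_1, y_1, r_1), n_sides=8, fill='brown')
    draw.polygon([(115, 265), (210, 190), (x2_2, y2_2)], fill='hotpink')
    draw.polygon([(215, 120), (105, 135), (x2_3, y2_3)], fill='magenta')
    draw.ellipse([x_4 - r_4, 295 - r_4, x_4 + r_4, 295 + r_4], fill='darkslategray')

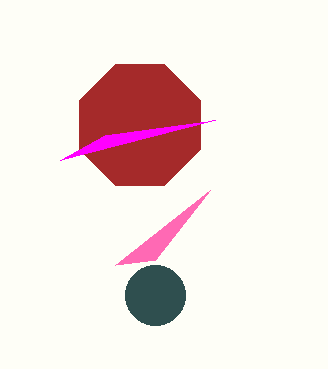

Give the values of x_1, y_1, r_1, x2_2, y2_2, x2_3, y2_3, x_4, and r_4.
x_1 = 140; y_1 = 125; r_1 = 65; x2_2 = 155; y2_2 = 260; x2_3 = 60; y2_3 = 160; x_4 = 155; r_4 = 30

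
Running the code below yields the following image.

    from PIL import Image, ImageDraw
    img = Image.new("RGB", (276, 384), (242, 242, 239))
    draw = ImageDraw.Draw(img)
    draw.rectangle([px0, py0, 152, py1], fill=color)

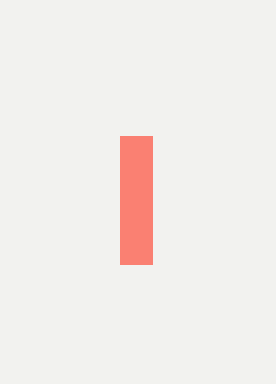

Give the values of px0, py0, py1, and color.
px0 = 120
py0 = 136
py1 = 264
color = 'salmon'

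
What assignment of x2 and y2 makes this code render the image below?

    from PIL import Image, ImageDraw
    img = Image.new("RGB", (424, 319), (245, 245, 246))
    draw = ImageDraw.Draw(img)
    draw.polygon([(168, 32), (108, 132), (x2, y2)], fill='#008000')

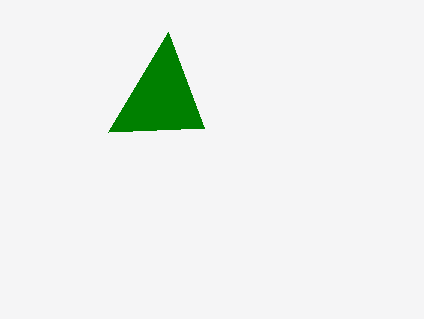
x2 = 204, y2 = 128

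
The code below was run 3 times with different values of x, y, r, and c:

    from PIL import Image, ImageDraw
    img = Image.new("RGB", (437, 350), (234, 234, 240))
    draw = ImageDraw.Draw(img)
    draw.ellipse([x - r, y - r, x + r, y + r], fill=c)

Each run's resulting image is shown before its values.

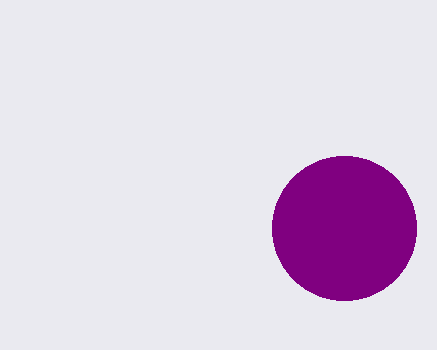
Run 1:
x = 344, y = 228, r = 72, c = 'purple'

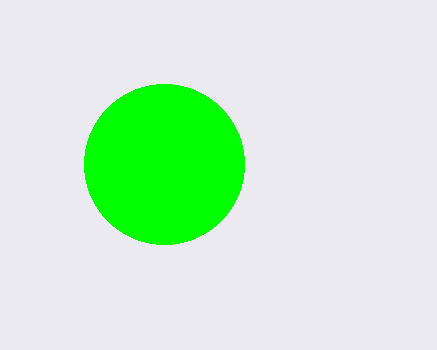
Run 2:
x = 164; y = 164; r = 80; c = 'lime'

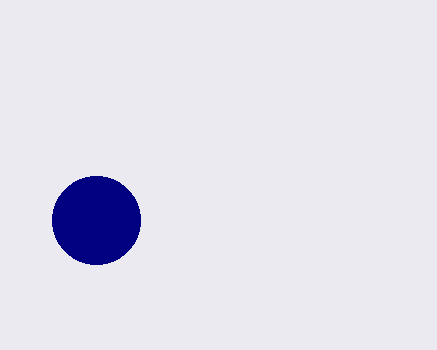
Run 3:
x = 96; y = 220; r = 44; c = 'navy'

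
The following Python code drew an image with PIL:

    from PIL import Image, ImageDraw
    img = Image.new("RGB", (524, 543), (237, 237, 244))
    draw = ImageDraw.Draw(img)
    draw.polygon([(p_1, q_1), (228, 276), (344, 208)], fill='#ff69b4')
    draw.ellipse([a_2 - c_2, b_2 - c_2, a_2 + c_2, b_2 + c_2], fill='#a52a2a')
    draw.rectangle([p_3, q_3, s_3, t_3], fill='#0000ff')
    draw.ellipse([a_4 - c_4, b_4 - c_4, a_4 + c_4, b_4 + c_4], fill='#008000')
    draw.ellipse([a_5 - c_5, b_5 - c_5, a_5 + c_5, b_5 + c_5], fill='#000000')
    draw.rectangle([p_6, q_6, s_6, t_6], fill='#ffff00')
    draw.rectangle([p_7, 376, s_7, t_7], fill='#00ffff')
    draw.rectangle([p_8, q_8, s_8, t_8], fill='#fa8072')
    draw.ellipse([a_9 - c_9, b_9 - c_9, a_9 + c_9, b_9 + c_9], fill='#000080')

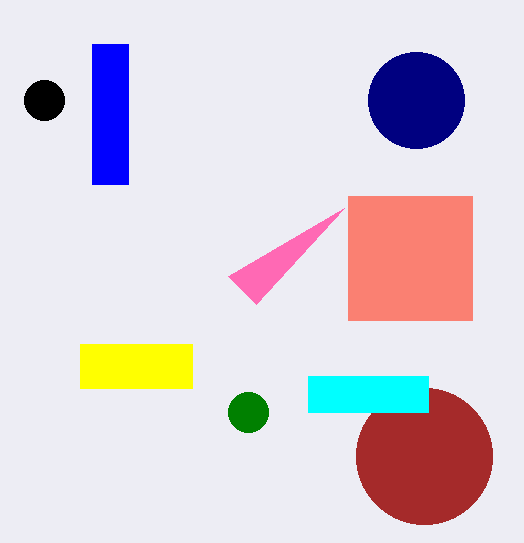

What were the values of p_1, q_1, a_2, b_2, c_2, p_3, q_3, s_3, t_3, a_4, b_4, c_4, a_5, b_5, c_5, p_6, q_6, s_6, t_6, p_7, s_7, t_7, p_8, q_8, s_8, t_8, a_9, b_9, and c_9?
p_1 = 256, q_1 = 304, a_2 = 424, b_2 = 456, c_2 = 68, p_3 = 92, q_3 = 44, s_3 = 128, t_3 = 184, a_4 = 248, b_4 = 412, c_4 = 20, a_5 = 44, b_5 = 100, c_5 = 20, p_6 = 80, q_6 = 344, s_6 = 192, t_6 = 388, p_7 = 308, s_7 = 428, t_7 = 412, p_8 = 348, q_8 = 196, s_8 = 472, t_8 = 320, a_9 = 416, b_9 = 100, c_9 = 48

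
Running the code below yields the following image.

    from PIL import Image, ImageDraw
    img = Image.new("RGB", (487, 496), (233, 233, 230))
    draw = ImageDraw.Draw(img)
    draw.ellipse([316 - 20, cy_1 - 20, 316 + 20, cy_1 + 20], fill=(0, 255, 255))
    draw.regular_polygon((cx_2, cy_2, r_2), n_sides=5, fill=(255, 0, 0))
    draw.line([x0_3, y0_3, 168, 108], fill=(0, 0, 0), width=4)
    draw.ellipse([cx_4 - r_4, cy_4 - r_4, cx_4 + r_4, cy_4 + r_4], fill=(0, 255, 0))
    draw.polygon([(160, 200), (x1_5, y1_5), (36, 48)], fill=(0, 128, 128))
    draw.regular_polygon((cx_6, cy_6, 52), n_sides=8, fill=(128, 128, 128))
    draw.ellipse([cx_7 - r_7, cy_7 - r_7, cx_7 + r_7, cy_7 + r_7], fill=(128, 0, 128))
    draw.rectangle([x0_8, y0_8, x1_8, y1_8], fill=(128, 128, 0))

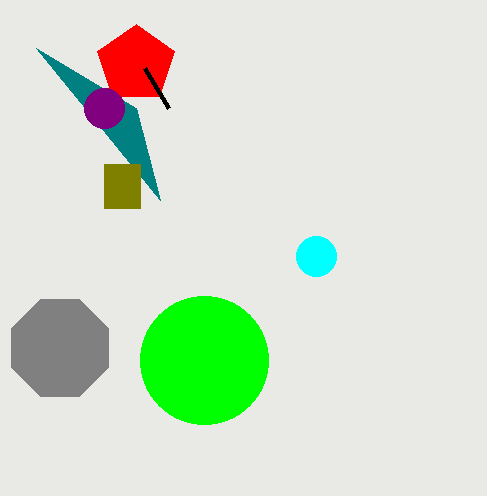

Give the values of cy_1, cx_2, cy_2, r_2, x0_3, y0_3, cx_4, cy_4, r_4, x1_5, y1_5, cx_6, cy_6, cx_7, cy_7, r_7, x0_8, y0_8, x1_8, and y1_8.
cy_1 = 256
cx_2 = 136
cy_2 = 64
r_2 = 40
x0_3 = 144
y0_3 = 68
cx_4 = 204
cy_4 = 360
r_4 = 64
x1_5 = 136
y1_5 = 108
cx_6 = 60
cy_6 = 348
cx_7 = 104
cy_7 = 108
r_7 = 20
x0_8 = 104
y0_8 = 164
x1_8 = 140
y1_8 = 208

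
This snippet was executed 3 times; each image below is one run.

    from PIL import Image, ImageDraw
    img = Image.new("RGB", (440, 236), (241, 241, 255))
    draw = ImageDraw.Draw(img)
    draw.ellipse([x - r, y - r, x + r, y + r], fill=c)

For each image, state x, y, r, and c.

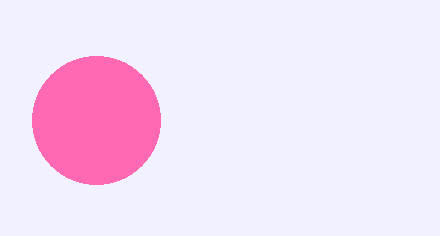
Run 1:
x = 96, y = 120, r = 64, c = 'hotpink'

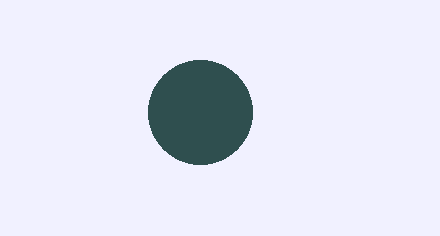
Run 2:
x = 200, y = 112, r = 52, c = 'darkslategray'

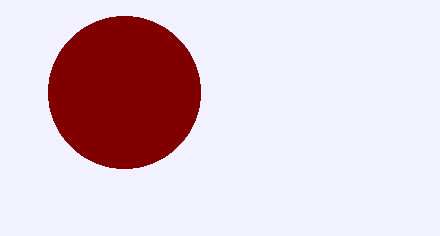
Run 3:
x = 124; y = 92; r = 76; c = 'maroon'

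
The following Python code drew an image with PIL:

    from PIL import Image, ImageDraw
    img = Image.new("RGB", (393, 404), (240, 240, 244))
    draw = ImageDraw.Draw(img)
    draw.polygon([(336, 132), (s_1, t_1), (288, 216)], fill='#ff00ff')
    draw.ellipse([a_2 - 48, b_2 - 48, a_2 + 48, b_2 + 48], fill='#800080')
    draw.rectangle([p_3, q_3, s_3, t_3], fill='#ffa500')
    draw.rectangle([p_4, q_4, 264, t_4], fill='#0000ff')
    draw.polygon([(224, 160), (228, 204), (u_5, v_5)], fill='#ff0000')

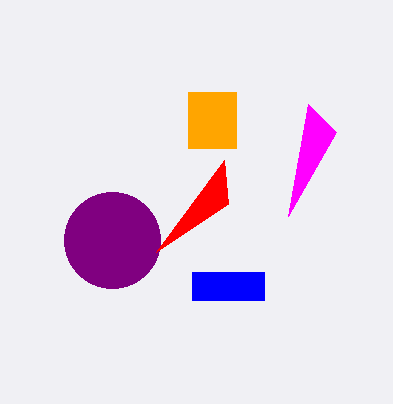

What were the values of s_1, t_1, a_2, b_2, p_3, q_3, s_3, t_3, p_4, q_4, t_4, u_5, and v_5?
s_1 = 308
t_1 = 104
a_2 = 112
b_2 = 240
p_3 = 188
q_3 = 92
s_3 = 236
t_3 = 148
p_4 = 192
q_4 = 272
t_4 = 300
u_5 = 156
v_5 = 252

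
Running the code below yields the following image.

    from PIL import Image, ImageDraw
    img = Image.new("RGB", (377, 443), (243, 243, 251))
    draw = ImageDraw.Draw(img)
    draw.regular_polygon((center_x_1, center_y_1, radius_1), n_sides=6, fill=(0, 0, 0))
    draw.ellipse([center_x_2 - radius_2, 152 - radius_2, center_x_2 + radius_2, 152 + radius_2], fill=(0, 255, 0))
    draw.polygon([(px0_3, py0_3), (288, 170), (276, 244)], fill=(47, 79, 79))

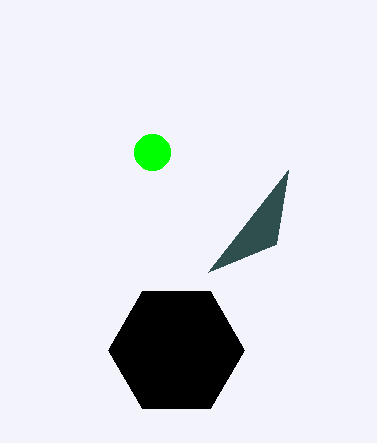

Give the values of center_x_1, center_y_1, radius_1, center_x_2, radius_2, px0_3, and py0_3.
center_x_1 = 176
center_y_1 = 350
radius_1 = 68
center_x_2 = 152
radius_2 = 18
px0_3 = 208
py0_3 = 272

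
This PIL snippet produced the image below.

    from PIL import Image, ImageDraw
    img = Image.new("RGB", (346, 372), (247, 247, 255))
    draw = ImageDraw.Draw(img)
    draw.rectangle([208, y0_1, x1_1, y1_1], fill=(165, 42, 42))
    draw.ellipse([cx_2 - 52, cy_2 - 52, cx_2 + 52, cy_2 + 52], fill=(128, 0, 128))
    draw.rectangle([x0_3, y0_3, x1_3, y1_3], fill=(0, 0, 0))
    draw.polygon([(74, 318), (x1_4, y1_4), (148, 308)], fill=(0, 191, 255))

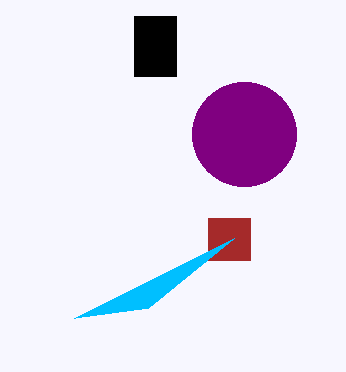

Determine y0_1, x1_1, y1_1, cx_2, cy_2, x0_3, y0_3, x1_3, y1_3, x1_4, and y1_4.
y0_1 = 218; x1_1 = 250; y1_1 = 260; cx_2 = 244; cy_2 = 134; x0_3 = 134; y0_3 = 16; x1_3 = 176; y1_3 = 76; x1_4 = 234; y1_4 = 238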